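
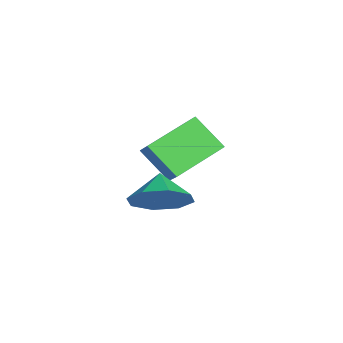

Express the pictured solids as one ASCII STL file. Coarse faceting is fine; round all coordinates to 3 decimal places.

solid 
facet normal -0.432 -0.588 0.684
outer loop
vertex -0.386 0.793 2.341
vertex -1.332 2.281 3.022
vertex -1.189 0.593 1.663
endloop
endfacet
facet normal 0.500 -0.787 -0.361
outer loop
vertex -0.568 1.439 0.678
vertex -0.386 0.793 2.341
vertex -1.189 0.593 1.663
endloop
endfacet
facet normal -0.431 -0.588 0.685
outer loop
vertex -1.189 0.593 1.663
vertex -1.332 2.281 3.022
vertex -2.135 2.08 2.344
endloop
endfacet
facet normal -0.750 -0.187 -0.634
outer loop
vertex -2.135 2.08 2.344
vertex -0.568 1.439 0.678
vertex -1.189 0.593 1.663
endloop
endfacet
facet normal 0.751 0.187 0.634
outer loop
vertex -0.386 0.793 2.341
vertex -0.711 3.127 2.037
vertex -1.332 2.281 3.022
endloop
endfacet
facet normal 0.501 -0.787 -0.360
outer loop
vertex 0.235 1.64 1.356
vertex -0.386 0.793 2.341
vertex -0.568 1.439 0.678
endloop
endfacet
facet normal 0.750 0.187 0.634
outer loop
vertex 0.235 1.64 1.356
vertex -0.711 3.127 2.037
vertex -0.386 0.793 2.341
endloop
endfacet
facet normal -0.501 0.787 0.360
outer loop
vertex -1.332 2.281 3.022
vertex -0.711 3.127 2.037
vertex -2.135 2.08 2.344
endloop
endfacet
facet normal -0.750 -0.187 -0.634
outer loop
vertex -1.514 2.927 1.359
vertex -0.568 1.439 0.678
vertex -2.135 2.08 2.344
endloop
endfacet
facet normal -0.501 0.787 0.361
outer loop
vertex -2.135 2.08 2.344
vertex -0.711 3.127 2.037
vertex -1.514 2.927 1.359
endloop
endfacet
facet normal 0.431 0.588 -0.685
outer loop
vertex -1.514 2.927 1.359
vertex 0.235 1.64 1.356
vertex -0.568 1.439 0.678
endloop
endfacet
facet normal 0.431 0.588 -0.684
outer loop
vertex -0.711 3.127 2.037
vertex 0.235 1.64 1.356
vertex -1.514 2.927 1.359
endloop
endfacet
facet normal 0.803 -0.015 -0.595
outer loop
vertex 2.722 0.53 2.321
vertex 2.228 1.072 1.641
vertex 2.812 1.283 2.424
endloop
endfacet
facet normal -0.098 -0.123 0.988
outer loop
vertex 2.722 0.53 2.321
vertex 2.812 1.283 2.424
vertex 1.392 1.088 2.259
endloop
endfacet
facet normal 0.803 -0.014 -0.595
outer loop
vertex 2.812 1.283 2.424
vertex 2.228 1.072 1.641
vertex 2.56 1.913 2.069
endloop
endfacet
facet normal -0.163 0.434 0.886
outer loop
vertex 2.812 1.283 2.424
vertex 2.56 1.913 2.069
vertex 1.392 1.088 2.259
endloop
endfacet
facet normal 0.804 -0.015 -0.595
outer loop
vertex 2.56 1.913 2.069
vertex 2.228 1.072 1.641
vertex 2.114 2.05 1.463
endloop
endfacet
facet normal -0.446 0.745 0.496
outer loop
vertex 2.56 1.913 2.069
vertex 2.114 2.05 1.463
vertex 1.392 1.088 2.259
endloop
endfacet
facet normal 0.804 -0.015 -0.595
outer loop
vertex 2.114 2.05 1.463
vertex 2.228 1.072 1.641
vertex 1.734 1.614 0.96
endloop
endfacet
facet normal -0.780 0.624 0.048
outer loop
vertex 2.114 2.05 1.463
vertex 1.734 1.614 0.96
vertex 1.392 1.088 2.259
endloop
endfacet
facet normal 0.804 -0.015 -0.595
outer loop
vertex 1.734 1.614 0.96
vertex 2.228 1.072 1.641
vertex 1.644 0.861 0.857
endloop
endfacet
facet normal -0.970 0.143 -0.197
outer loop
vertex 1.734 1.614 0.96
vertex 1.644 0.861 0.857
vertex 1.392 1.088 2.259
endloop
endfacet
facet normal 0.804 -0.014 -0.595
outer loop
vertex 1.644 0.861 0.857
vertex 2.228 1.072 1.641
vertex 1.896 0.232 1.212
endloop
endfacet
facet normal -0.904 -0.416 -0.095
outer loop
vertex 1.644 0.861 0.857
vertex 1.896 0.232 1.212
vertex 1.392 1.088 2.259
endloop
endfacet
facet normal 0.804 -0.014 -0.594
outer loop
vertex 1.896 0.232 1.212
vertex 2.228 1.072 1.641
vertex 2.342 0.095 1.819
endloop
endfacet
facet normal -0.622 -0.726 0.294
outer loop
vertex 1.896 0.232 1.212
vertex 2.342 0.095 1.819
vertex 1.392 1.088 2.259
endloop
endfacet
facet normal 0.803 -0.015 -0.595
outer loop
vertex 2.342 0.095 1.819
vertex 2.228 1.072 1.641
vertex 2.722 0.53 2.321
endloop
endfacet
facet normal -0.288 -0.605 0.742
outer loop
vertex 2.342 0.095 1.819
vertex 2.722 0.53 2.321
vertex 1.392 1.088 2.259
endloop
endfacet

endsolid


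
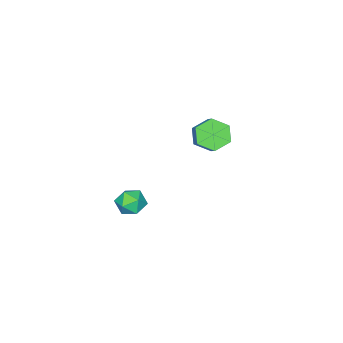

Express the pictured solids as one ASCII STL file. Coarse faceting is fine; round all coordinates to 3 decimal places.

solid 
facet normal -0.527 -0.584 -0.617
outer loop
vertex -1.14 3.788 2.296
vertex -1.53 3.383 3.012
vertex -1.914 4.121 2.642
endloop
endfacet
facet normal 0.004 0.725 -0.689
outer loop
vertex -1.14 3.788 2.296
vertex -1.914 4.121 2.642
vertex -0.461 4.542 3.093
endloop
endfacet
facet normal 0.004 0.725 -0.689
outer loop
vertex -0.461 4.542 3.093
vertex -1.914 4.121 2.642
vertex -1.234 4.874 3.438
endloop
endfacet
facet normal 0.527 0.584 0.617
outer loop
vertex -0.461 4.542 3.093
vertex -1.234 4.874 3.438
vertex -0.85 4.137 3.808
endloop
endfacet
facet normal -0.527 -0.584 -0.617
outer loop
vertex -1.914 4.121 2.642
vertex -1.53 3.383 3.012
vertex -2.303 3.716 3.357
endloop
endfacet
facet normal -0.734 0.679 -0.015
outer loop
vertex -1.914 4.121 2.642
vertex -2.303 3.716 3.357
vertex -1.234 4.874 3.438
endloop
endfacet
facet normal -0.734 0.679 -0.016
outer loop
vertex -1.234 4.874 3.438
vertex -2.303 3.716 3.357
vertex -1.624 4.469 4.154
endloop
endfacet
facet normal 0.527 0.584 0.617
outer loop
vertex -1.234 4.874 3.438
vertex -1.624 4.469 4.154
vertex -0.85 4.137 3.808
endloop
endfacet
facet normal -0.527 -0.584 -0.617
outer loop
vertex -2.303 3.716 3.357
vertex -1.53 3.383 3.012
vertex -1.919 2.978 3.727
endloop
endfacet
facet normal -0.738 -0.047 0.673
outer loop
vertex -2.303 3.716 3.357
vertex -1.919 2.978 3.727
vertex -1.624 4.469 4.154
endloop
endfacet
facet normal -0.738 -0.047 0.673
outer loop
vertex -1.624 4.469 4.154
vertex -1.919 2.978 3.727
vertex -1.24 3.732 4.524
endloop
endfacet
facet normal 0.527 0.584 0.617
outer loop
vertex -1.624 4.469 4.154
vertex -1.24 3.732 4.524
vertex -0.85 4.137 3.808
endloop
endfacet
facet normal -0.527 -0.584 -0.617
outer loop
vertex -1.919 2.978 3.727
vertex -1.53 3.383 3.012
vertex -1.146 2.646 3.382
endloop
endfacet
facet normal -0.004 -0.725 0.689
outer loop
vertex -1.919 2.978 3.727
vertex -1.146 2.646 3.382
vertex -1.24 3.732 4.524
endloop
endfacet
facet normal -0.004 -0.725 0.689
outer loop
vertex -1.24 3.732 4.524
vertex -1.146 2.646 3.382
vertex -0.466 3.399 4.178
endloop
endfacet
facet normal 0.527 0.584 0.617
outer loop
vertex -1.24 3.732 4.524
vertex -0.466 3.399 4.178
vertex -0.85 4.137 3.808
endloop
endfacet
facet normal -0.527 -0.584 -0.617
outer loop
vertex -1.146 2.646 3.382
vertex -1.53 3.383 3.012
vertex -0.756 3.051 2.666
endloop
endfacet
facet normal 0.734 -0.679 0.016
outer loop
vertex -1.146 2.646 3.382
vertex -0.756 3.051 2.666
vertex -0.466 3.399 4.178
endloop
endfacet
facet normal 0.734 -0.678 0.015
outer loop
vertex -0.466 3.399 4.178
vertex -0.756 3.051 2.666
vertex -0.077 3.804 3.463
endloop
endfacet
facet normal 0.527 0.584 0.617
outer loop
vertex -0.466 3.399 4.178
vertex -0.077 3.804 3.463
vertex -0.85 4.137 3.808
endloop
endfacet
facet normal -0.527 -0.584 -0.617
outer loop
vertex -0.756 3.051 2.666
vertex -1.53 3.383 3.012
vertex -1.14 3.788 2.296
endloop
endfacet
facet normal 0.738 0.047 -0.673
outer loop
vertex -0.756 3.051 2.666
vertex -1.14 3.788 2.296
vertex -0.077 3.804 3.463
endloop
endfacet
facet normal 0.738 0.047 -0.673
outer loop
vertex -0.077 3.804 3.463
vertex -1.14 3.788 2.296
vertex -0.461 4.542 3.093
endloop
endfacet
facet normal 0.527 0.584 0.617
outer loop
vertex -0.077 3.804 3.463
vertex -0.461 4.542 3.093
vertex -0.85 4.137 3.808
endloop
endfacet
facet normal -0.931 0.334 0.145
outer loop
vertex -0.329 0.59 -2.721
vertex -0.638 -0.197 -2.892
vertex -0.434 0.02 -2.083
endloop
endfacet
facet normal -0.464 0.697 0.546
outer loop
vertex -0.329 0.59 -2.721
vertex -0.434 0.02 -2.083
vertex 0.274 0.512 -2.109
endloop
endfacet
facet normal 0.016 0.994 0.110
outer loop
vertex -0.329 0.59 -2.721
vertex 0.274 0.512 -2.109
vertex 0.506 0.6 -2.935
endloop
endfacet
facet normal -0.153 0.814 -0.560
outer loop
vertex -0.329 0.59 -2.721
vertex 0.506 0.6 -2.935
vertex -0.057 0.162 -3.418
endloop
endfacet
facet normal -0.738 0.407 -0.538
outer loop
vertex -0.329 0.59 -2.721
vertex -0.057 0.162 -3.418
vertex -0.638 -0.197 -2.892
endloop
endfacet
facet normal -0.124 0.230 0.965
outer loop
vertex 0.274 0.512 -2.109
vertex -0.434 0.02 -2.083
vertex 0.337 -0.322 -1.902
endloop
endfacet
facet normal -0.879 -0.357 0.317
outer loop
vertex -0.434 0.02 -2.083
vertex -0.638 -0.197 -2.892
vertex -0.226 -0.76 -2.385
endloop
endfacet
facet normal -0.567 -0.239 -0.789
outer loop
vertex -0.638 -0.197 -2.892
vertex -0.057 0.162 -3.418
vertex 0.006 -0.672 -3.211
endloop
endfacet
facet normal 0.380 0.420 -0.824
outer loop
vertex -0.057 0.162 -3.418
vertex 0.506 0.6 -2.935
vertex 0.714 -0.18 -3.237
endloop
endfacet
facet normal 0.653 0.711 0.259
outer loop
vertex 0.506 0.6 -2.935
vertex 0.274 0.512 -2.109
vertex 0.918 0.037 -2.428
endloop
endfacet
facet normal 0.153 -0.814 0.560
outer loop
vertex 0.609 -0.75 -2.599
vertex 0.337 -0.322 -1.902
vertex -0.226 -0.76 -2.385
endloop
endfacet
facet normal -0.016 -0.994 -0.110
outer loop
vertex 0.609 -0.75 -2.599
vertex -0.226 -0.76 -2.385
vertex 0.006 -0.672 -3.211
endloop
endfacet
facet normal 0.464 -0.697 -0.546
outer loop
vertex 0.609 -0.75 -2.599
vertex 0.006 -0.672 -3.211
vertex 0.714 -0.18 -3.237
endloop
endfacet
facet normal 0.931 -0.334 -0.145
outer loop
vertex 0.609 -0.75 -2.599
vertex 0.714 -0.18 -3.237
vertex 0.918 0.037 -2.428
endloop
endfacet
facet normal 0.738 -0.407 0.538
outer loop
vertex 0.609 -0.75 -2.599
vertex 0.918 0.037 -2.428
vertex 0.337 -0.322 -1.902
endloop
endfacet
facet normal -0.380 -0.420 0.824
outer loop
vertex -0.226 -0.76 -2.385
vertex 0.337 -0.322 -1.902
vertex -0.434 0.02 -2.083
endloop
endfacet
facet normal -0.653 -0.711 -0.259
outer loop
vertex 0.006 -0.672 -3.211
vertex -0.226 -0.76 -2.385
vertex -0.638 -0.197 -2.892
endloop
endfacet
facet normal 0.124 -0.230 -0.965
outer loop
vertex 0.714 -0.18 -3.237
vertex 0.006 -0.672 -3.211
vertex -0.057 0.162 -3.418
endloop
endfacet
facet normal 0.879 0.357 -0.317
outer loop
vertex 0.918 0.037 -2.428
vertex 0.714 -0.18 -3.237
vertex 0.506 0.6 -2.935
endloop
endfacet
facet normal 0.567 0.239 0.789
outer loop
vertex 0.337 -0.322 -1.902
vertex 0.918 0.037 -2.428
vertex 0.274 0.512 -2.109
endloop
endfacet

endsolid


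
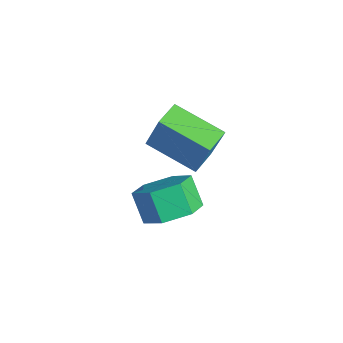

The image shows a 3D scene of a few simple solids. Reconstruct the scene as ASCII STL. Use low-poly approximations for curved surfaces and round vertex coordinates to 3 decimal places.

solid 
facet normal 0.598 0.039 -0.800
outer loop
vertex 0.894 -2.134 -0.165
vertex 0.273 -1.375 -0.592
vertex 1.095 -1.102 0.036
endloop
endfacet
facet normal 0.779 -0.263 0.569
outer loop
vertex 0.894 -2.134 -0.165
vertex 1.095 -1.102 0.036
vertex 0.128 -2.184 0.86
endloop
endfacet
facet normal 0.779 -0.262 0.570
outer loop
vertex 0.128 -2.184 0.86
vertex 1.095 -1.102 0.036
vertex 0.329 -1.153 1.06
endloop
endfacet
facet normal -0.599 -0.039 0.800
outer loop
vertex 0.128 -2.184 0.86
vertex 0.329 -1.153 1.06
vertex -0.493 -1.425 0.432
endloop
endfacet
facet normal 0.598 0.039 -0.800
outer loop
vertex 1.095 -1.102 0.036
vertex 0.273 -1.375 -0.592
vertex 0.474 -0.343 -0.391
endloop
endfacet
facet normal 0.552 0.703 0.448
outer loop
vertex 1.095 -1.102 0.036
vertex 0.474 -0.343 -0.391
vertex 0.329 -1.153 1.06
endloop
endfacet
facet normal 0.552 0.703 0.448
outer loop
vertex 0.329 -1.153 1.06
vertex 0.474 -0.343 -0.391
vertex -0.292 -0.394 0.633
endloop
endfacet
facet normal -0.598 -0.039 0.800
outer loop
vertex 0.329 -1.153 1.06
vertex -0.292 -0.394 0.633
vertex -0.493 -1.425 0.432
endloop
endfacet
facet normal 0.599 0.039 -0.800
outer loop
vertex 0.474 -0.343 -0.391
vertex 0.273 -1.375 -0.592
vertex -0.348 -0.616 -1.02
endloop
endfacet
facet normal -0.227 0.966 -0.122
outer loop
vertex 0.474 -0.343 -0.391
vertex -0.348 -0.616 -1.02
vertex -0.292 -0.394 0.633
endloop
endfacet
facet normal -0.226 0.966 -0.122
outer loop
vertex -0.292 -0.394 0.633
vertex -0.348 -0.616 -1.02
vertex -1.114 -0.666 0.005
endloop
endfacet
facet normal -0.598 -0.039 0.800
outer loop
vertex -0.292 -0.394 0.633
vertex -1.114 -0.666 0.005
vertex -0.493 -1.425 0.432
endloop
endfacet
facet normal 0.599 0.039 -0.800
outer loop
vertex -0.348 -0.616 -1.02
vertex 0.273 -1.375 -0.592
vertex -0.549 -1.647 -1.22
endloop
endfacet
facet normal -0.779 0.262 -0.569
outer loop
vertex -0.348 -0.616 -1.02
vertex -0.549 -1.647 -1.22
vertex -1.114 -0.666 0.005
endloop
endfacet
facet normal -0.779 0.263 -0.570
outer loop
vertex -1.114 -0.666 0.005
vertex -0.549 -1.647 -1.22
vertex -1.315 -1.698 -0.196
endloop
endfacet
facet normal -0.598 -0.039 0.800
outer loop
vertex -1.114 -0.666 0.005
vertex -1.315 -1.698 -0.196
vertex -0.493 -1.425 0.432
endloop
endfacet
facet normal 0.598 0.039 -0.800
outer loop
vertex -0.549 -1.647 -1.22
vertex 0.273 -1.375 -0.592
vertex 0.072 -2.406 -0.793
endloop
endfacet
facet normal -0.552 -0.703 -0.448
outer loop
vertex -0.549 -1.647 -1.22
vertex 0.072 -2.406 -0.793
vertex -1.315 -1.698 -0.196
endloop
endfacet
facet normal -0.552 -0.703 -0.448
outer loop
vertex -1.315 -1.698 -0.196
vertex 0.072 -2.406 -0.793
vertex -0.694 -2.457 0.231
endloop
endfacet
facet normal -0.598 -0.039 0.800
outer loop
vertex -1.315 -1.698 -0.196
vertex -0.694 -2.457 0.231
vertex -0.493 -1.425 0.432
endloop
endfacet
facet normal 0.598 0.039 -0.800
outer loop
vertex 0.072 -2.406 -0.793
vertex 0.273 -1.375 -0.592
vertex 0.894 -2.134 -0.165
endloop
endfacet
facet normal 0.227 -0.966 0.122
outer loop
vertex 0.072 -2.406 -0.793
vertex 0.894 -2.134 -0.165
vertex -0.694 -2.457 0.231
endloop
endfacet
facet normal 0.227 -0.966 0.123
outer loop
vertex -0.694 -2.457 0.231
vertex 0.894 -2.134 -0.165
vertex 0.128 -2.184 0.86
endloop
endfacet
facet normal -0.599 -0.039 0.800
outer loop
vertex -0.694 -2.457 0.231
vertex 0.128 -2.184 0.86
vertex -0.493 -1.425 0.432
endloop
endfacet
facet normal -0.768 -0.531 0.357
outer loop
vertex -3.483 0.034 0.802
vertex -4.085 0.983 0.918
vertex -4.135 -0.171 -0.907
endloop
endfacet
facet normal 0.533 -0.840 -0.103
outer loop
vertex -2.475 0.977 -1.678
vertex -3.483 0.034 0.802
vertex -4.135 -0.171 -0.907
endloop
endfacet
facet normal -0.768 -0.531 0.357
outer loop
vertex -4.135 -0.171 -0.907
vertex -4.085 0.983 0.918
vertex -4.737 0.778 -0.791
endloop
endfacet
facet normal -0.354 -0.111 -0.928
outer loop
vertex -4.737 0.778 -0.791
vertex -2.475 0.977 -1.678
vertex -4.135 -0.171 -0.907
endloop
endfacet
facet normal 0.354 0.111 0.928
outer loop
vertex -3.483 0.034 0.802
vertex -2.425 2.131 0.147
vertex -4.085 0.983 0.918
endloop
endfacet
facet normal 0.533 -0.840 -0.103
outer loop
vertex -1.823 1.182 0.031
vertex -3.483 0.034 0.802
vertex -2.475 0.977 -1.678
endloop
endfacet
facet normal 0.354 0.111 0.928
outer loop
vertex -1.823 1.182 0.031
vertex -2.425 2.131 0.147
vertex -3.483 0.034 0.802
endloop
endfacet
facet normal -0.533 0.840 0.103
outer loop
vertex -4.085 0.983 0.918
vertex -2.425 2.131 0.147
vertex -4.737 0.778 -0.791
endloop
endfacet
facet normal -0.354 -0.111 -0.928
outer loop
vertex -3.077 1.926 -1.562
vertex -2.475 0.977 -1.678
vertex -4.737 0.778 -0.791
endloop
endfacet
facet normal -0.533 0.840 0.103
outer loop
vertex -4.737 0.778 -0.791
vertex -2.425 2.131 0.147
vertex -3.077 1.926 -1.562
endloop
endfacet
facet normal 0.768 0.531 -0.357
outer loop
vertex -3.077 1.926 -1.562
vertex -1.823 1.182 0.031
vertex -2.475 0.977 -1.678
endloop
endfacet
facet normal 0.768 0.531 -0.357
outer loop
vertex -2.425 2.131 0.147
vertex -1.823 1.182 0.031
vertex -3.077 1.926 -1.562
endloop
endfacet

endsolid


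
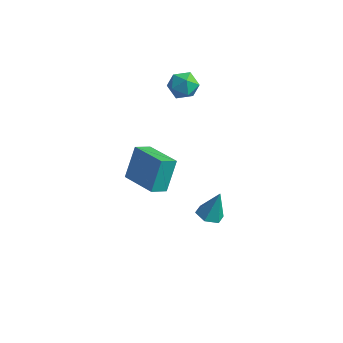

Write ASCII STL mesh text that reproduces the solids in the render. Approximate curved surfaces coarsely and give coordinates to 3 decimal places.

solid 
facet normal -0.935 0.290 -0.205
outer loop
vertex -1.419 -1.538 2.295
vertex -1.082 -0.782 1.828
vertex -1.384 -2.464 0.822
endloop
endfacet
facet normal -0.354 -0.796 0.492
outer loop
vertex 0.402 -3.018 1.212
vertex -1.419 -1.538 2.295
vertex -1.384 -2.464 0.822
endloop
endfacet
facet normal -0.935 0.290 -0.205
outer loop
vertex -1.384 -2.464 0.822
vertex -1.082 -0.782 1.828
vertex -1.047 -1.708 0.355
endloop
endfacet
facet normal 0.020 -0.532 -0.847
outer loop
vertex -1.047 -1.708 0.355
vertex 0.402 -3.018 1.212
vertex -1.384 -2.464 0.822
endloop
endfacet
facet normal -0.020 0.532 0.847
outer loop
vertex -1.419 -1.538 2.295
vertex 0.704 -1.336 2.218
vertex -1.082 -0.782 1.828
endloop
endfacet
facet normal -0.354 -0.796 0.492
outer loop
vertex 0.367 -2.092 2.685
vertex -1.419 -1.538 2.295
vertex 0.402 -3.018 1.212
endloop
endfacet
facet normal -0.020 0.532 0.847
outer loop
vertex 0.367 -2.092 2.685
vertex 0.704 -1.336 2.218
vertex -1.419 -1.538 2.295
endloop
endfacet
facet normal 0.354 0.796 -0.492
outer loop
vertex -1.082 -0.782 1.828
vertex 0.704 -1.336 2.218
vertex -1.047 -1.708 0.355
endloop
endfacet
facet normal 0.020 -0.532 -0.847
outer loop
vertex 0.739 -2.262 0.745
vertex 0.402 -3.018 1.212
vertex -1.047 -1.708 0.355
endloop
endfacet
facet normal 0.354 0.796 -0.492
outer loop
vertex -1.047 -1.708 0.355
vertex 0.704 -1.336 2.218
vertex 0.739 -2.262 0.745
endloop
endfacet
facet normal 0.935 -0.290 0.205
outer loop
vertex 0.739 -2.262 0.745
vertex 0.367 -2.092 2.685
vertex 0.402 -3.018 1.212
endloop
endfacet
facet normal 0.935 -0.290 0.205
outer loop
vertex 0.704 -1.336 2.218
vertex 0.367 -2.092 2.685
vertex 0.739 -2.262 0.745
endloop
endfacet
facet normal -0.193 -0.301 -0.934
outer loop
vertex 1.587 1.031 -4.499
vertex 0.908 1.293 -4.443
vertex 1.445 1.72 -4.692
endloop
endfacet
facet normal 0.964 0.234 0.125
outer loop
vertex 1.587 1.031 -4.499
vertex 1.445 1.72 -4.692
vertex 1.212 1.767 -2.977
endloop
endfacet
facet normal -0.194 -0.301 -0.934
outer loop
vertex 1.445 1.72 -4.692
vertex 0.908 1.293 -4.443
vertex 0.766 1.983 -4.636
endloop
endfacet
facet normal 0.363 0.932 0.024
outer loop
vertex 1.445 1.72 -4.692
vertex 0.766 1.983 -4.636
vertex 1.212 1.767 -2.977
endloop
endfacet
facet normal -0.194 -0.301 -0.934
outer loop
vertex 0.766 1.983 -4.636
vertex 0.908 1.293 -4.443
vertex 0.229 1.556 -4.387
endloop
endfacet
facet normal -0.530 0.811 0.248
outer loop
vertex 0.766 1.983 -4.636
vertex 0.229 1.556 -4.387
vertex 1.212 1.767 -2.977
endloop
endfacet
facet normal -0.194 -0.302 -0.933
outer loop
vertex 0.229 1.556 -4.387
vertex 0.908 1.293 -4.443
vertex 0.371 0.866 -4.193
endloop
endfacet
facet normal -0.820 -0.008 0.573
outer loop
vertex 0.229 1.556 -4.387
vertex 0.371 0.866 -4.193
vertex 1.212 1.767 -2.977
endloop
endfacet
facet normal -0.194 -0.303 -0.933
outer loop
vertex 0.371 0.866 -4.193
vertex 0.908 1.293 -4.443
vertex 1.05 0.604 -4.249
endloop
endfacet
facet normal -0.217 -0.707 0.674
outer loop
vertex 0.371 0.866 -4.193
vertex 1.05 0.604 -4.249
vertex 1.212 1.767 -2.977
endloop
endfacet
facet normal -0.194 -0.303 -0.933
outer loop
vertex 1.05 0.604 -4.249
vertex 0.908 1.293 -4.443
vertex 1.587 1.031 -4.499
endloop
endfacet
facet normal 0.675 -0.585 0.449
outer loop
vertex 1.05 0.604 -4.249
vertex 1.587 1.031 -4.499
vertex 1.212 1.767 -2.977
endloop
endfacet
facet normal -0.206 0.963 0.172
outer loop
vertex -1.782 4.24 2.243
vertex -2.558 4.025 2.52
vertex -1.907 4.066 3.068
endloop
endfacet
facet normal 0.492 0.834 0.250
outer loop
vertex -1.782 4.24 2.243
vertex -1.907 4.066 3.068
vertex -1.212 3.775 2.672
endloop
endfacet
facet normal 0.738 0.568 -0.364
outer loop
vertex -1.782 4.24 2.243
vertex -1.212 3.775 2.672
vertex -1.432 3.553 1.88
endloop
endfacet
facet normal 0.192 0.533 -0.824
outer loop
vertex -1.782 4.24 2.243
vertex -1.432 3.553 1.88
vertex -2.265 3.707 1.786
endloop
endfacet
facet normal -0.391 0.777 -0.493
outer loop
vertex -1.782 4.24 2.243
vertex -2.265 3.707 1.786
vertex -2.558 4.025 2.52
endloop
endfacet
facet normal 0.568 0.333 0.752
outer loop
vertex -1.212 3.775 2.672
vertex -1.907 4.066 3.068
vertex -1.635 3.273 3.214
endloop
endfacet
facet normal -0.561 0.543 0.625
outer loop
vertex -1.907 4.066 3.068
vertex -2.558 4.025 2.52
vertex -2.468 3.427 3.12
endloop
endfacet
facet normal -0.861 0.241 -0.448
outer loop
vertex -2.558 4.025 2.52
vertex -2.265 3.707 1.786
vertex -2.688 3.205 2.328
endloop
endfacet
facet normal 0.083 -0.153 -0.985
outer loop
vertex -2.265 3.707 1.786
vertex -1.432 3.553 1.88
vertex -1.993 2.914 1.932
endloop
endfacet
facet normal 0.966 -0.097 -0.241
outer loop
vertex -1.432 3.553 1.88
vertex -1.212 3.775 2.672
vertex -1.342 2.955 2.48
endloop
endfacet
facet normal -0.192 -0.533 0.824
outer loop
vertex -2.118 2.74 2.757
vertex -1.635 3.273 3.214
vertex -2.468 3.427 3.12
endloop
endfacet
facet normal -0.738 -0.568 0.364
outer loop
vertex -2.118 2.74 2.757
vertex -2.468 3.427 3.12
vertex -2.688 3.205 2.328
endloop
endfacet
facet normal -0.492 -0.834 -0.250
outer loop
vertex -2.118 2.74 2.757
vertex -2.688 3.205 2.328
vertex -1.993 2.914 1.932
endloop
endfacet
facet normal 0.206 -0.963 -0.172
outer loop
vertex -2.118 2.74 2.757
vertex -1.993 2.914 1.932
vertex -1.342 2.955 2.48
endloop
endfacet
facet normal 0.391 -0.777 0.493
outer loop
vertex -2.118 2.74 2.757
vertex -1.342 2.955 2.48
vertex -1.635 3.273 3.214
endloop
endfacet
facet normal -0.083 0.153 0.985
outer loop
vertex -2.468 3.427 3.12
vertex -1.635 3.273 3.214
vertex -1.907 4.066 3.068
endloop
endfacet
facet normal -0.966 0.097 0.241
outer loop
vertex -2.688 3.205 2.328
vertex -2.468 3.427 3.12
vertex -2.558 4.025 2.52
endloop
endfacet
facet normal -0.568 -0.333 -0.752
outer loop
vertex -1.993 2.914 1.932
vertex -2.688 3.205 2.328
vertex -2.265 3.707 1.786
endloop
endfacet
facet normal 0.561 -0.543 -0.625
outer loop
vertex -1.342 2.955 2.48
vertex -1.993 2.914 1.932
vertex -1.432 3.553 1.88
endloop
endfacet
facet normal 0.861 -0.241 0.448
outer loop
vertex -1.635 3.273 3.214
vertex -1.342 2.955 2.48
vertex -1.212 3.775 2.672
endloop
endfacet

endsolid


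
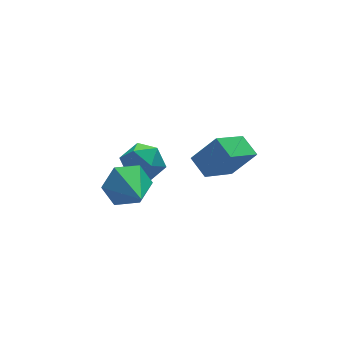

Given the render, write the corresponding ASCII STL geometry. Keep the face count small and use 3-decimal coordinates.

solid 
facet normal -0.782 -0.298 0.547
outer loop
vertex 1.811 1.002 -0.216
vertex 1.707 1.913 0.131
vertex 0.945 1.311 -1.286
endloop
endfacet
facet normal 0.106 -0.929 -0.354
outer loop
vertex 2.353 1.847 -2.271
vertex 1.811 1.002 -0.216
vertex 0.945 1.311 -1.286
endloop
endfacet
facet normal -0.782 -0.298 0.547
outer loop
vertex 0.945 1.311 -1.286
vertex 1.707 1.913 0.131
vertex 0.841 2.221 -0.939
endloop
endfacet
facet normal -0.614 0.219 -0.758
outer loop
vertex 0.841 2.221 -0.939
vertex 2.353 1.847 -2.271
vertex 0.945 1.311 -1.286
endloop
endfacet
facet normal 0.614 -0.219 0.758
outer loop
vertex 1.811 1.002 -0.216
vertex 3.115 2.449 -0.854
vertex 1.707 1.913 0.131
endloop
endfacet
facet normal 0.107 -0.929 -0.354
outer loop
vertex 3.219 1.539 -1.201
vertex 1.811 1.002 -0.216
vertex 2.353 1.847 -2.271
endloop
endfacet
facet normal 0.614 -0.219 0.758
outer loop
vertex 3.219 1.539 -1.201
vertex 3.115 2.449 -0.854
vertex 1.811 1.002 -0.216
endloop
endfacet
facet normal -0.106 0.929 0.354
outer loop
vertex 1.707 1.913 0.131
vertex 3.115 2.449 -0.854
vertex 0.841 2.221 -0.939
endloop
endfacet
facet normal -0.614 0.219 -0.758
outer loop
vertex 2.249 2.758 -1.924
vertex 2.353 1.847 -2.271
vertex 0.841 2.221 -0.939
endloop
endfacet
facet normal -0.106 0.929 0.354
outer loop
vertex 0.841 2.221 -0.939
vertex 3.115 2.449 -0.854
vertex 2.249 2.758 -1.924
endloop
endfacet
facet normal 0.782 0.298 -0.547
outer loop
vertex 2.249 2.758 -1.924
vertex 3.219 1.539 -1.201
vertex 2.353 1.847 -2.271
endloop
endfacet
facet normal 0.782 0.298 -0.547
outer loop
vertex 3.115 2.449 -0.854
vertex 3.219 1.539 -1.201
vertex 2.249 2.758 -1.924
endloop
endfacet
facet normal 0.174 0.354 0.919
outer loop
vertex -0.44 3.994 -1.034
vertex -0.938 3.303 -0.674
vertex -0.028 3.197 -0.805
endloop
endfacet
facet normal 0.716 0.508 0.480
outer loop
vertex -0.44 3.994 -1.034
vertex -0.028 3.197 -0.805
vertex 0.198 3.624 -1.594
endloop
endfacet
facet normal 0.457 0.887 -0.066
outer loop
vertex -0.44 3.994 -1.034
vertex 0.198 3.624 -1.594
vertex -0.572 3.994 -1.95
endloop
endfacet
facet normal -0.246 0.969 0.035
outer loop
vertex -0.44 3.994 -1.034
vertex -0.572 3.994 -1.95
vertex -1.274 3.795 -1.382
endloop
endfacet
facet normal -0.421 0.639 0.644
outer loop
vertex -0.44 3.994 -1.034
vertex -1.274 3.795 -1.382
vertex -0.938 3.303 -0.674
endloop
endfacet
facet normal 0.970 -0.106 0.220
outer loop
vertex 0.198 3.624 -1.594
vertex -0.028 3.197 -0.805
vertex 0.094 2.705 -1.578
endloop
endfacet
facet normal 0.093 -0.354 0.931
outer loop
vertex -0.028 3.197 -0.805
vertex -0.938 3.303 -0.674
vertex -0.608 2.506 -1.01
endloop
endfacet
facet normal -0.868 0.107 0.486
outer loop
vertex -0.938 3.303 -0.674
vertex -1.274 3.795 -1.382
vertex -1.378 2.876 -1.366
endloop
endfacet
facet normal -0.585 0.639 -0.499
outer loop
vertex -1.274 3.795 -1.382
vertex -0.572 3.994 -1.95
vertex -1.152 3.303 -2.155
endloop
endfacet
facet normal 0.550 0.507 -0.663
outer loop
vertex -0.572 3.994 -1.95
vertex 0.198 3.624 -1.594
vertex -0.242 3.197 -2.286
endloop
endfacet
facet normal 0.246 -0.969 -0.035
outer loop
vertex -0.74 2.506 -1.926
vertex 0.094 2.705 -1.578
vertex -0.608 2.506 -1.01
endloop
endfacet
facet normal -0.457 -0.887 0.066
outer loop
vertex -0.74 2.506 -1.926
vertex -0.608 2.506 -1.01
vertex -1.378 2.876 -1.366
endloop
endfacet
facet normal -0.716 -0.508 -0.480
outer loop
vertex -0.74 2.506 -1.926
vertex -1.378 2.876 -1.366
vertex -1.152 3.303 -2.155
endloop
endfacet
facet normal -0.174 -0.354 -0.919
outer loop
vertex -0.74 2.506 -1.926
vertex -1.152 3.303 -2.155
vertex -0.242 3.197 -2.286
endloop
endfacet
facet normal 0.421 -0.639 -0.644
outer loop
vertex -0.74 2.506 -1.926
vertex -0.242 3.197 -2.286
vertex 0.094 2.705 -1.578
endloop
endfacet
facet normal 0.585 -0.639 0.499
outer loop
vertex -0.608 2.506 -1.01
vertex 0.094 2.705 -1.578
vertex -0.028 3.197 -0.805
endloop
endfacet
facet normal -0.550 -0.507 0.663
outer loop
vertex -1.378 2.876 -1.366
vertex -0.608 2.506 -1.01
vertex -0.938 3.303 -0.674
endloop
endfacet
facet normal -0.970 0.106 -0.220
outer loop
vertex -1.152 3.303 -2.155
vertex -1.378 2.876 -1.366
vertex -1.274 3.795 -1.382
endloop
endfacet
facet normal -0.093 0.354 -0.931
outer loop
vertex -0.242 3.197 -2.286
vertex -1.152 3.303 -2.155
vertex -0.572 3.994 -1.95
endloop
endfacet
facet normal 0.868 -0.107 -0.486
outer loop
vertex 0.094 2.705 -1.578
vertex -0.242 3.197 -2.286
vertex 0.198 3.624 -1.594
endloop
endfacet
facet normal 0.115 0.899 -0.423
outer loop
vertex -1.613 1.401 -1.692
vertex -1.91 1.816 -0.891
vertex -0.986 1.638 -1.019
endloop
endfacet
facet normal 0.623 -0.709 -0.331
outer loop
vertex -1.613 1.401 -1.692
vertex -0.986 1.638 -1.019
vertex -2.11 0.244 -0.149
endloop
endfacet
facet normal 0.114 0.898 -0.424
outer loop
vertex -0.986 1.638 -1.019
vertex -1.91 1.816 -0.891
vertex -1.283 2.054 -0.218
endloop
endfacet
facet normal 0.805 -0.349 0.480
outer loop
vertex -0.986 1.638 -1.019
vertex -1.283 2.054 -0.218
vertex -2.11 0.244 -0.149
endloop
endfacet
facet normal 0.114 0.898 -0.424
outer loop
vertex -1.283 2.054 -0.218
vertex -1.91 1.816 -0.891
vertex -2.207 2.232 -0.09
endloop
endfacet
facet normal 0.133 -0.023 0.991
outer loop
vertex -1.283 2.054 -0.218
vertex -2.207 2.232 -0.09
vertex -2.11 0.244 -0.149
endloop
endfacet
facet normal 0.114 0.898 -0.424
outer loop
vertex -2.207 2.232 -0.09
vertex -1.91 1.816 -0.891
vertex -2.834 1.994 -0.763
endloop
endfacet
facet normal -0.721 -0.056 0.691
outer loop
vertex -2.207 2.232 -0.09
vertex -2.834 1.994 -0.763
vertex -2.11 0.244 -0.149
endloop
endfacet
facet normal 0.114 0.898 -0.424
outer loop
vertex -2.834 1.994 -0.763
vertex -1.91 1.816 -0.891
vertex -2.537 1.578 -1.564
endloop
endfacet
facet normal -0.902 -0.415 -0.119
outer loop
vertex -2.834 1.994 -0.763
vertex -2.537 1.578 -1.564
vertex -2.11 0.244 -0.149
endloop
endfacet
facet normal 0.113 0.899 -0.424
outer loop
vertex -2.537 1.578 -1.564
vertex -1.91 1.816 -0.891
vertex -1.613 1.401 -1.692
endloop
endfacet
facet normal -0.229 -0.742 -0.630
outer loop
vertex -2.537 1.578 -1.564
vertex -1.613 1.401 -1.692
vertex -2.11 0.244 -0.149
endloop
endfacet

endsolid


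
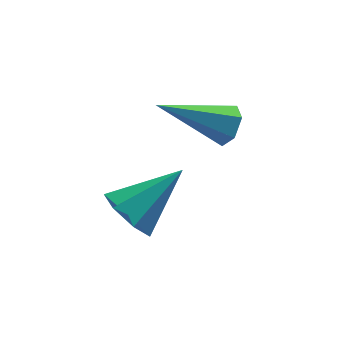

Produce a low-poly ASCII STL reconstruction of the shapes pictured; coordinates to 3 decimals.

solid 
facet normal 0.874 -0.098 -0.476
outer loop
vertex -1.429 3.392 2.086
vertex -1.68 3.619 1.578
vertex -1.418 3.994 1.982
endloop
endfacet
facet normal 0.255 0.160 0.954
outer loop
vertex -1.429 3.392 2.086
vertex -1.418 3.994 1.982
vertex -3.48 3.821 2.562
endloop
endfacet
facet normal 0.874 -0.096 -0.477
outer loop
vertex -1.418 3.994 1.982
vertex -1.68 3.619 1.578
vertex -1.67 4.22 1.475
endloop
endfacet
facet normal 0.033 0.919 0.393
outer loop
vertex -1.418 3.994 1.982
vertex -1.67 4.22 1.475
vertex -3.48 3.821 2.562
endloop
endfacet
facet normal 0.873 -0.096 -0.477
outer loop
vertex -1.67 4.22 1.475
vertex -1.68 3.619 1.578
vertex -1.932 3.846 1.071
endloop
endfacet
facet normal -0.438 0.783 -0.441
outer loop
vertex -1.67 4.22 1.475
vertex -1.932 3.846 1.071
vertex -3.48 3.821 2.562
endloop
endfacet
facet normal 0.873 -0.099 -0.478
outer loop
vertex -1.932 3.846 1.071
vertex -1.68 3.619 1.578
vertex -1.943 3.245 1.175
endloop
endfacet
facet normal -0.688 -0.111 -0.717
outer loop
vertex -1.932 3.846 1.071
vertex -1.943 3.245 1.175
vertex -3.48 3.821 2.562
endloop
endfacet
facet normal 0.873 -0.099 -0.478
outer loop
vertex -1.943 3.245 1.175
vertex -1.68 3.619 1.578
vertex -1.691 3.018 1.682
endloop
endfacet
facet normal -0.468 -0.870 -0.157
outer loop
vertex -1.943 3.245 1.175
vertex -1.691 3.018 1.682
vertex -3.48 3.821 2.562
endloop
endfacet
facet normal 0.874 -0.098 -0.476
outer loop
vertex -1.691 3.018 1.682
vertex -1.68 3.619 1.578
vertex -1.429 3.392 2.086
endloop
endfacet
facet normal 0.004 -0.735 0.678
outer loop
vertex -1.691 3.018 1.682
vertex -1.429 3.392 2.086
vertex -3.48 3.821 2.562
endloop
endfacet
facet normal -0.775 -0.252 -0.579
outer loop
vertex -4.175 0.894 0.681
vertex -4.667 0.967 1.308
vertex -4.451 1.524 0.776
endloop
endfacet
facet normal 0.747 0.406 -0.527
outer loop
vertex -4.175 0.894 0.681
vertex -4.451 1.524 0.776
vertex -3.293 1.413 2.332
endloop
endfacet
facet normal -0.776 -0.251 -0.578
outer loop
vertex -4.451 1.524 0.776
vertex -4.667 0.967 1.308
vertex -4.889 1.735 1.272
endloop
endfacet
facet normal 0.289 0.946 -0.147
outer loop
vertex -4.451 1.524 0.776
vertex -4.889 1.735 1.272
vertex -3.293 1.413 2.332
endloop
endfacet
facet normal -0.777 -0.252 -0.577
outer loop
vertex -4.889 1.735 1.272
vertex -4.667 0.967 1.308
vertex -5.159 1.368 1.795
endloop
endfacet
facet normal -0.166 0.845 0.507
outer loop
vertex -4.889 1.735 1.272
vertex -5.159 1.368 1.795
vertex -3.293 1.413 2.332
endloop
endfacet
facet normal -0.777 -0.252 -0.577
outer loop
vertex -5.159 1.368 1.795
vertex -4.667 0.967 1.308
vertex -5.059 0.699 1.952
endloop
endfacet
facet normal -0.276 0.180 0.944
outer loop
vertex -5.159 1.368 1.795
vertex -5.059 0.699 1.952
vertex -3.293 1.413 2.332
endloop
endfacet
facet normal -0.776 -0.253 -0.578
outer loop
vertex -5.059 0.699 1.952
vertex -4.667 0.967 1.308
vertex -4.663 0.232 1.624
endloop
endfacet
facet normal 0.043 -0.550 0.834
outer loop
vertex -5.059 0.699 1.952
vertex -4.663 0.232 1.624
vertex -3.293 1.413 2.332
endloop
endfacet
facet normal -0.776 -0.253 -0.578
outer loop
vertex -4.663 0.232 1.624
vertex -4.667 0.967 1.308
vertex -4.27 0.319 1.058
endloop
endfacet
facet normal 0.550 -0.794 0.260
outer loop
vertex -4.663 0.232 1.624
vertex -4.27 0.319 1.058
vertex -3.293 1.413 2.332
endloop
endfacet
facet normal -0.775 -0.252 -0.579
outer loop
vertex -4.27 0.319 1.058
vertex -4.667 0.967 1.308
vertex -4.175 0.894 0.681
endloop
endfacet
facet normal 0.863 -0.369 -0.345
outer loop
vertex -4.27 0.319 1.058
vertex -4.175 0.894 0.681
vertex -3.293 1.413 2.332
endloop
endfacet

endsolid


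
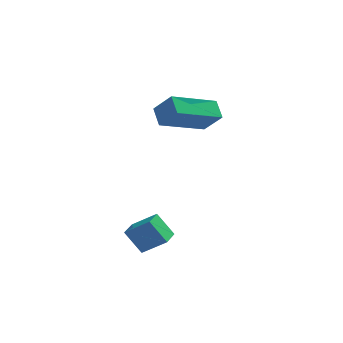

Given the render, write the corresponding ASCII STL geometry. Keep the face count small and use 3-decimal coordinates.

solid 
facet normal -0.627 0.306 -0.716
outer loop
vertex -2.902 0.367 3.367
vertex -1.424 1.725 2.653
vertex -2.584 -0.269 2.816
endloop
endfacet
facet normal -0.694 -0.637 0.335
outer loop
vertex -1.856 -0.625 3.647
vertex -2.902 0.367 3.367
vertex -2.584 -0.269 2.816
endloop
endfacet
facet normal -0.627 0.306 -0.716
outer loop
vertex -2.584 -0.269 2.816
vertex -1.424 1.725 2.653
vertex -1.106 1.088 2.102
endloop
endfacet
facet normal 0.353 -0.707 -0.612
outer loop
vertex -1.106 1.088 2.102
vertex -1.856 -0.625 3.647
vertex -2.584 -0.269 2.816
endloop
endfacet
facet normal -0.354 0.707 0.613
outer loop
vertex -2.902 0.367 3.367
vertex -0.696 1.369 3.484
vertex -1.424 1.725 2.653
endloop
endfacet
facet normal -0.694 -0.637 0.336
outer loop
vertex -2.174 0.012 4.198
vertex -2.902 0.367 3.367
vertex -1.856 -0.625 3.647
endloop
endfacet
facet normal -0.354 0.707 0.612
outer loop
vertex -2.174 0.012 4.198
vertex -0.696 1.369 3.484
vertex -2.902 0.367 3.367
endloop
endfacet
facet normal 0.694 0.637 -0.335
outer loop
vertex -1.424 1.725 2.653
vertex -0.696 1.369 3.484
vertex -1.106 1.088 2.102
endloop
endfacet
facet normal 0.354 -0.707 -0.612
outer loop
vertex -0.378 0.733 2.933
vertex -1.856 -0.625 3.647
vertex -1.106 1.088 2.102
endloop
endfacet
facet normal 0.694 0.637 -0.335
outer loop
vertex -1.106 1.088 2.102
vertex -0.696 1.369 3.484
vertex -0.378 0.733 2.933
endloop
endfacet
facet normal 0.627 -0.306 0.716
outer loop
vertex -0.378 0.733 2.933
vertex -2.174 0.012 4.198
vertex -1.856 -0.625 3.647
endloop
endfacet
facet normal 0.627 -0.307 0.716
outer loop
vertex -0.696 1.369 3.484
vertex -2.174 0.012 4.198
vertex -0.378 0.733 2.933
endloop
endfacet
facet normal -0.803 0.091 -0.588
outer loop
vertex -3.237 -3.886 -0.958
vertex -3.114 -3.036 -0.995
vertex -2.59 -4.019 -1.862
endloop
endfacet
facet normal -0.144 -0.989 0.043
outer loop
vertex -1.666 -4.124 -1.185
vertex -3.237 -3.886 -0.958
vertex -2.59 -4.019 -1.862
endloop
endfacet
facet normal -0.803 0.091 -0.588
outer loop
vertex -2.59 -4.019 -1.862
vertex -3.114 -3.036 -0.995
vertex -2.467 -3.169 -1.899
endloop
endfacet
facet normal 0.578 -0.119 -0.807
outer loop
vertex -2.467 -3.169 -1.899
vertex -1.666 -4.124 -1.185
vertex -2.59 -4.019 -1.862
endloop
endfacet
facet normal -0.578 0.119 0.807
outer loop
vertex -3.237 -3.886 -0.958
vertex -2.19 -3.141 -0.318
vertex -3.114 -3.036 -0.995
endloop
endfacet
facet normal -0.144 -0.989 0.043
outer loop
vertex -2.313 -3.991 -0.281
vertex -3.237 -3.886 -0.958
vertex -1.666 -4.124 -1.185
endloop
endfacet
facet normal -0.578 0.119 0.807
outer loop
vertex -2.313 -3.991 -0.281
vertex -2.19 -3.141 -0.318
vertex -3.237 -3.886 -0.958
endloop
endfacet
facet normal 0.144 0.989 -0.043
outer loop
vertex -3.114 -3.036 -0.995
vertex -2.19 -3.141 -0.318
vertex -2.467 -3.169 -1.899
endloop
endfacet
facet normal 0.578 -0.119 -0.807
outer loop
vertex -1.543 -3.274 -1.222
vertex -1.666 -4.124 -1.185
vertex -2.467 -3.169 -1.899
endloop
endfacet
facet normal 0.144 0.989 -0.043
outer loop
vertex -2.467 -3.169 -1.899
vertex -2.19 -3.141 -0.318
vertex -1.543 -3.274 -1.222
endloop
endfacet
facet normal 0.803 -0.091 0.588
outer loop
vertex -1.543 -3.274 -1.222
vertex -2.313 -3.991 -0.281
vertex -1.666 -4.124 -1.185
endloop
endfacet
facet normal 0.803 -0.091 0.588
outer loop
vertex -2.19 -3.141 -0.318
vertex -2.313 -3.991 -0.281
vertex -1.543 -3.274 -1.222
endloop
endfacet

endsolid


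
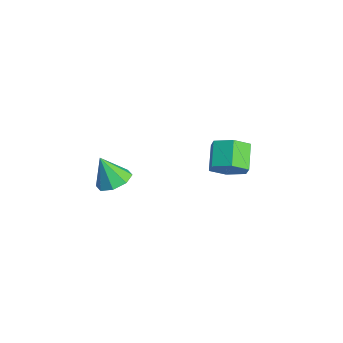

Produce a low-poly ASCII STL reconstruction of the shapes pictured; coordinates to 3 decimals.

solid 
facet normal 0.754 -0.399 -0.522
outer loop
vertex -0.855 4.378 1.744
vertex -1.403 3.707 1.465
vertex -1.336 4.472 0.977
endloop
endfacet
facet normal 0.390 0.911 -0.133
outer loop
vertex -0.855 4.378 1.744
vertex -1.336 4.472 0.977
vertex -1.849 4.904 2.433
endloop
endfacet
facet normal 0.389 0.911 -0.133
outer loop
vertex -1.849 4.904 2.433
vertex -1.336 4.472 0.977
vertex -2.331 4.998 1.667
endloop
endfacet
facet normal -0.753 0.399 0.523
outer loop
vertex -1.849 4.904 2.433
vertex -2.331 4.998 1.667
vertex -2.397 4.233 2.155
endloop
endfacet
facet normal 0.754 -0.399 -0.522
outer loop
vertex -1.336 4.472 0.977
vertex -1.403 3.707 1.465
vertex -1.884 3.801 0.699
endloop
endfacet
facet normal -0.264 0.545 -0.796
outer loop
vertex -1.336 4.472 0.977
vertex -1.884 3.801 0.699
vertex -2.331 4.998 1.667
endloop
endfacet
facet normal -0.263 0.545 -0.796
outer loop
vertex -2.331 4.998 1.667
vertex -1.884 3.801 0.699
vertex -2.879 4.327 1.388
endloop
endfacet
facet normal -0.754 0.398 0.523
outer loop
vertex -2.331 4.998 1.667
vertex -2.879 4.327 1.388
vertex -2.397 4.233 2.155
endloop
endfacet
facet normal 0.754 -0.399 -0.522
outer loop
vertex -1.884 3.801 0.699
vertex -1.403 3.707 1.465
vertex -1.951 3.036 1.187
endloop
endfacet
facet normal -0.653 -0.366 -0.663
outer loop
vertex -1.884 3.801 0.699
vertex -1.951 3.036 1.187
vertex -2.879 4.327 1.388
endloop
endfacet
facet normal -0.653 -0.366 -0.663
outer loop
vertex -2.879 4.327 1.388
vertex -1.951 3.036 1.187
vertex -2.945 3.562 1.876
endloop
endfacet
facet normal -0.754 0.398 0.523
outer loop
vertex -2.879 4.327 1.388
vertex -2.945 3.562 1.876
vertex -2.397 4.233 2.155
endloop
endfacet
facet normal 0.753 -0.399 -0.523
outer loop
vertex -1.951 3.036 1.187
vertex -1.403 3.707 1.465
vertex -1.469 2.942 1.953
endloop
endfacet
facet normal -0.390 -0.911 0.133
outer loop
vertex -1.951 3.036 1.187
vertex -1.469 2.942 1.953
vertex -2.945 3.562 1.876
endloop
endfacet
facet normal -0.390 -0.911 0.133
outer loop
vertex -2.945 3.562 1.876
vertex -1.469 2.942 1.953
vertex -2.464 3.468 2.643
endloop
endfacet
facet normal -0.754 0.399 0.522
outer loop
vertex -2.945 3.562 1.876
vertex -2.464 3.468 2.643
vertex -2.397 4.233 2.155
endloop
endfacet
facet normal 0.754 -0.398 -0.523
outer loop
vertex -1.469 2.942 1.953
vertex -1.403 3.707 1.465
vertex -0.921 3.613 2.232
endloop
endfacet
facet normal 0.263 -0.546 0.796
outer loop
vertex -1.469 2.942 1.953
vertex -0.921 3.613 2.232
vertex -2.464 3.468 2.643
endloop
endfacet
facet normal 0.263 -0.545 0.796
outer loop
vertex -2.464 3.468 2.643
vertex -0.921 3.613 2.232
vertex -1.916 4.139 2.921
endloop
endfacet
facet normal -0.754 0.399 0.522
outer loop
vertex -2.464 3.468 2.643
vertex -1.916 4.139 2.921
vertex -2.397 4.233 2.155
endloop
endfacet
facet normal 0.754 -0.398 -0.523
outer loop
vertex -0.921 3.613 2.232
vertex -1.403 3.707 1.465
vertex -0.855 4.378 1.744
endloop
endfacet
facet normal 0.653 0.367 0.663
outer loop
vertex -0.921 3.613 2.232
vertex -0.855 4.378 1.744
vertex -1.916 4.139 2.921
endloop
endfacet
facet normal 0.653 0.366 0.663
outer loop
vertex -1.916 4.139 2.921
vertex -0.855 4.378 1.744
vertex -1.849 4.904 2.433
endloop
endfacet
facet normal -0.754 0.399 0.522
outer loop
vertex -1.916 4.139 2.921
vertex -1.849 4.904 2.433
vertex -2.397 4.233 2.155
endloop
endfacet
facet normal 0.338 0.299 -0.892
outer loop
vertex -1.221 -0.973 2.551
vertex -1.913 -1.239 2.2
vertex -1.665 -0.531 2.531
endloop
endfacet
facet normal 0.387 0.426 0.818
outer loop
vertex -1.221 -0.973 2.551
vertex -1.665 -0.531 2.531
vertex -2.387 -1.661 3.46
endloop
endfacet
facet normal 0.337 0.300 -0.893
outer loop
vertex -1.665 -0.531 2.531
vertex -1.913 -1.239 2.2
vertex -2.255 -0.503 2.318
endloop
endfacet
facet normal -0.214 0.698 0.683
outer loop
vertex -1.665 -0.531 2.531
vertex -2.255 -0.503 2.318
vertex -2.387 -1.661 3.46
endloop
endfacet
facet normal 0.336 0.299 -0.893
outer loop
vertex -2.255 -0.503 2.318
vertex -1.913 -1.239 2.2
vertex -2.644 -0.907 2.036
endloop
endfacet
facet normal -0.784 0.479 0.395
outer loop
vertex -2.255 -0.503 2.318
vertex -2.644 -0.907 2.036
vertex -2.387 -1.661 3.46
endloop
endfacet
facet normal 0.336 0.300 -0.893
outer loop
vertex -2.644 -0.907 2.036
vertex -1.913 -1.239 2.2
vertex -2.605 -1.505 1.85
endloop
endfacet
facet normal -0.987 -0.103 0.124
outer loop
vertex -2.644 -0.907 2.036
vertex -2.605 -1.505 1.85
vertex -2.387 -1.661 3.46
endloop
endfacet
facet normal 0.337 0.298 -0.893
outer loop
vertex -2.605 -1.505 1.85
vertex -1.913 -1.239 2.2
vertex -2.16 -1.948 1.87
endloop
endfacet
facet normal -0.706 -0.708 0.027
outer loop
vertex -2.605 -1.505 1.85
vertex -2.16 -1.948 1.87
vertex -2.387 -1.661 3.46
endloop
endfacet
facet normal 0.336 0.299 -0.893
outer loop
vertex -2.16 -1.948 1.87
vertex -1.913 -1.239 2.2
vertex -1.57 -1.975 2.083
endloop
endfacet
facet normal -0.104 -0.981 0.162
outer loop
vertex -2.16 -1.948 1.87
vertex -1.57 -1.975 2.083
vertex -2.387 -1.661 3.46
endloop
endfacet
facet normal 0.337 0.299 -0.893
outer loop
vertex -1.57 -1.975 2.083
vertex -1.913 -1.239 2.2
vertex -1.181 -1.571 2.365
endloop
endfacet
facet normal 0.465 -0.762 0.450
outer loop
vertex -1.57 -1.975 2.083
vertex -1.181 -1.571 2.365
vertex -2.387 -1.661 3.46
endloop
endfacet
facet normal 0.337 0.300 -0.892
outer loop
vertex -1.181 -1.571 2.365
vertex -1.913 -1.239 2.2
vertex -1.221 -0.973 2.551
endloop
endfacet
facet normal 0.669 -0.180 0.722
outer loop
vertex -1.181 -1.571 2.365
vertex -1.221 -0.973 2.551
vertex -2.387 -1.661 3.46
endloop
endfacet

endsolid


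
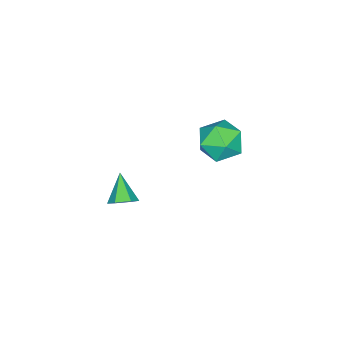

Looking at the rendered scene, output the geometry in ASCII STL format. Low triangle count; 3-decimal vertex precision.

solid 
facet normal 0.597 0.478 -0.644
outer loop
vertex 0.143 -0.082 -1.427
vertex -0.311 -0.016 -1.799
vertex -0.201 0.396 -1.391
endloop
endfacet
facet normal 0.288 0.136 0.948
outer loop
vertex 0.143 -0.082 -1.427
vertex -0.201 0.396 -1.391
vertex -1.069 -0.624 -0.981
endloop
endfacet
facet normal 0.596 0.479 -0.644
outer loop
vertex -0.201 0.396 -1.391
vertex -0.311 -0.016 -1.799
vertex -0.655 0.462 -1.762
endloop
endfacet
facet normal -0.435 0.629 0.644
outer loop
vertex -0.201 0.396 -1.391
vertex -0.655 0.462 -1.762
vertex -1.069 -0.624 -0.981
endloop
endfacet
facet normal 0.597 0.479 -0.643
outer loop
vertex -0.655 0.462 -1.762
vertex -0.311 -0.016 -1.799
vertex -0.764 0.05 -2.17
endloop
endfacet
facet normal -0.947 0.315 -0.065
outer loop
vertex -0.655 0.462 -1.762
vertex -0.764 0.05 -2.17
vertex -1.069 -0.624 -0.981
endloop
endfacet
facet normal 0.597 0.478 -0.644
outer loop
vertex -0.764 0.05 -2.17
vertex -0.311 -0.016 -1.799
vertex -0.421 -0.428 -2.207
endloop
endfacet
facet normal -0.735 -0.491 -0.467
outer loop
vertex -0.764 0.05 -2.17
vertex -0.421 -0.428 -2.207
vertex -1.069 -0.624 -0.981
endloop
endfacet
facet normal 0.597 0.478 -0.644
outer loop
vertex -0.421 -0.428 -2.207
vertex -0.311 -0.016 -1.799
vertex 0.033 -0.494 -1.835
endloop
endfacet
facet normal -0.010 -0.987 -0.163
outer loop
vertex -0.421 -0.428 -2.207
vertex 0.033 -0.494 -1.835
vertex -1.069 -0.624 -0.981
endloop
endfacet
facet normal 0.597 0.478 -0.644
outer loop
vertex 0.033 -0.494 -1.835
vertex -0.311 -0.016 -1.799
vertex 0.143 -0.082 -1.427
endloop
endfacet
facet normal 0.501 -0.673 0.544
outer loop
vertex 0.033 -0.494 -1.835
vertex 0.143 -0.082 -1.427
vertex -1.069 -0.624 -0.981
endloop
endfacet
facet normal -0.871 0.334 0.359
outer loop
vertex -2.164 3.794 2.69
vertex -2.108 3.174 3.402
vertex -1.737 4.039 3.498
endloop
endfacet
facet normal -0.522 0.853 0.017
outer loop
vertex -2.164 3.794 2.69
vertex -1.737 4.039 3.498
vertex -1.357 4.288 2.668
endloop
endfacet
facet normal -0.408 0.637 -0.654
outer loop
vertex -2.164 3.794 2.69
vertex -1.357 4.288 2.668
vertex -1.493 3.576 2.059
endloop
endfacet
facet normal -0.688 -0.015 -0.726
outer loop
vertex -2.164 3.794 2.69
vertex -1.493 3.576 2.059
vertex -1.957 2.888 2.513
endloop
endfacet
facet normal -0.974 -0.203 -0.100
outer loop
vertex -2.164 3.794 2.69
vertex -1.957 2.888 2.513
vertex -2.108 3.174 3.402
endloop
endfacet
facet normal 0.114 0.936 0.333
outer loop
vertex -1.357 4.288 2.668
vertex -1.737 4.039 3.498
vertex -0.803 3.972 3.367
endloop
endfacet
facet normal -0.454 0.096 0.886
outer loop
vertex -1.737 4.039 3.498
vertex -2.108 3.174 3.402
vertex -1.267 3.284 3.821
endloop
endfacet
facet normal -0.620 -0.771 0.143
outer loop
vertex -2.108 3.174 3.402
vertex -1.957 2.888 2.513
vertex -1.403 2.572 3.212
endloop
endfacet
facet normal -0.156 -0.469 -0.869
outer loop
vertex -1.957 2.888 2.513
vertex -1.493 3.576 2.059
vertex -1.023 2.821 2.382
endloop
endfacet
facet normal 0.298 0.587 -0.753
outer loop
vertex -1.493 3.576 2.059
vertex -1.357 4.288 2.668
vertex -0.652 3.686 2.478
endloop
endfacet
facet normal 0.688 0.015 0.726
outer loop
vertex -0.596 3.066 3.19
vertex -0.803 3.972 3.367
vertex -1.267 3.284 3.821
endloop
endfacet
facet normal 0.408 -0.637 0.654
outer loop
vertex -0.596 3.066 3.19
vertex -1.267 3.284 3.821
vertex -1.403 2.572 3.212
endloop
endfacet
facet normal 0.522 -0.853 -0.017
outer loop
vertex -0.596 3.066 3.19
vertex -1.403 2.572 3.212
vertex -1.023 2.821 2.382
endloop
endfacet
facet normal 0.871 -0.334 -0.359
outer loop
vertex -0.596 3.066 3.19
vertex -1.023 2.821 2.382
vertex -0.652 3.686 2.478
endloop
endfacet
facet normal 0.974 0.203 0.100
outer loop
vertex -0.596 3.066 3.19
vertex -0.652 3.686 2.478
vertex -0.803 3.972 3.367
endloop
endfacet
facet normal 0.156 0.469 0.869
outer loop
vertex -1.267 3.284 3.821
vertex -0.803 3.972 3.367
vertex -1.737 4.039 3.498
endloop
endfacet
facet normal -0.298 -0.587 0.753
outer loop
vertex -1.403 2.572 3.212
vertex -1.267 3.284 3.821
vertex -2.108 3.174 3.402
endloop
endfacet
facet normal -0.114 -0.936 -0.333
outer loop
vertex -1.023 2.821 2.382
vertex -1.403 2.572 3.212
vertex -1.957 2.888 2.513
endloop
endfacet
facet normal 0.454 -0.096 -0.886
outer loop
vertex -0.652 3.686 2.478
vertex -1.023 2.821 2.382
vertex -1.493 3.576 2.059
endloop
endfacet
facet normal 0.620 0.771 -0.143
outer loop
vertex -0.803 3.972 3.367
vertex -0.652 3.686 2.478
vertex -1.357 4.288 2.668
endloop
endfacet

endsolid


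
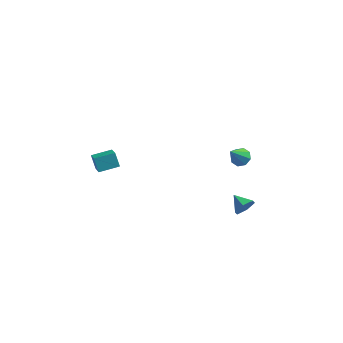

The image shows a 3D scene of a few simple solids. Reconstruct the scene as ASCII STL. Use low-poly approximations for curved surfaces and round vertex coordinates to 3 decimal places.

solid 
facet normal 0.732 -0.596 -0.329
outer loop
vertex 4.355 0.511 1.868
vertex 3.967 0.343 1.31
vertex 4.401 0.891 1.282
endloop
endfacet
facet normal 0.213 0.812 0.543
outer loop
vertex 4.355 0.511 1.868
vertex 4.401 0.891 1.282
vertex 3.213 0.957 1.65
endloop
endfacet
facet normal 0.732 -0.596 -0.329
outer loop
vertex 4.401 0.891 1.282
vertex 3.967 0.343 1.31
vertex 4.013 0.723 0.724
endloop
endfacet
facet normal -0.030 0.963 -0.269
outer loop
vertex 4.401 0.891 1.282
vertex 4.013 0.723 0.724
vertex 3.213 0.957 1.65
endloop
endfacet
facet normal 0.732 -0.597 -0.330
outer loop
vertex 4.013 0.723 0.724
vertex 3.967 0.343 1.31
vertex 3.579 0.175 0.753
endloop
endfacet
facet normal -0.615 0.453 -0.646
outer loop
vertex 4.013 0.723 0.724
vertex 3.579 0.175 0.753
vertex 3.213 0.957 1.65
endloop
endfacet
facet normal 0.732 -0.596 -0.330
outer loop
vertex 3.579 0.175 0.753
vertex 3.967 0.343 1.31
vertex 3.533 -0.206 1.338
endloop
endfacet
facet normal -0.956 -0.207 -0.210
outer loop
vertex 3.579 0.175 0.753
vertex 3.533 -0.206 1.338
vertex 3.213 0.957 1.65
endloop
endfacet
facet normal 0.733 -0.596 -0.329
outer loop
vertex 3.533 -0.206 1.338
vertex 3.967 0.343 1.31
vertex 3.921 -0.037 1.896
endloop
endfacet
facet normal -0.712 -0.358 0.604
outer loop
vertex 3.533 -0.206 1.338
vertex 3.921 -0.037 1.896
vertex 3.213 0.957 1.65
endloop
endfacet
facet normal 0.732 -0.596 -0.329
outer loop
vertex 3.921 -0.037 1.896
vertex 3.967 0.343 1.31
vertex 4.355 0.511 1.868
endloop
endfacet
facet normal -0.128 0.151 0.980
outer loop
vertex 3.921 -0.037 1.896
vertex 4.355 0.511 1.868
vertex 3.213 0.957 1.65
endloop
endfacet
facet normal 0.291 0.527 -0.798
outer loop
vertex 3.514 3.85 2.765
vertex 3.055 3.599 2.432
vertex 3.114 4.104 2.787
endloop
endfacet
facet normal 0.323 0.435 0.840
outer loop
vertex 3.514 3.85 2.765
vertex 3.114 4.104 2.787
vertex 2.605 2.781 3.668
endloop
endfacet
facet normal 0.290 0.527 -0.798
outer loop
vertex 3.114 4.104 2.787
vertex 3.055 3.599 2.432
vertex 2.679 4.062 2.601
endloop
endfacet
facet normal -0.361 0.609 0.706
outer loop
vertex 3.114 4.104 2.787
vertex 2.679 4.062 2.601
vertex 2.605 2.781 3.668
endloop
endfacet
facet normal 0.291 0.528 -0.798
outer loop
vertex 2.679 4.062 2.601
vertex 3.055 3.599 2.432
vertex 2.465 3.749 2.316
endloop
endfacet
facet normal -0.892 0.318 0.320
outer loop
vertex 2.679 4.062 2.601
vertex 2.465 3.749 2.316
vertex 2.605 2.781 3.668
endloop
endfacet
facet normal 0.291 0.527 -0.798
outer loop
vertex 2.465 3.749 2.316
vertex 3.055 3.599 2.432
vertex 2.596 3.348 2.099
endloop
endfacet
facet normal -0.960 -0.265 -0.090
outer loop
vertex 2.465 3.749 2.316
vertex 2.596 3.348 2.099
vertex 2.605 2.781 3.668
endloop
endfacet
facet normal 0.290 0.529 -0.798
outer loop
vertex 2.596 3.348 2.099
vertex 3.055 3.599 2.432
vertex 2.996 3.094 2.076
endloop
endfacet
facet normal -0.525 -0.801 -0.287
outer loop
vertex 2.596 3.348 2.099
vertex 2.996 3.094 2.076
vertex 2.605 2.781 3.668
endloop
endfacet
facet normal 0.290 0.529 -0.798
outer loop
vertex 2.996 3.094 2.076
vertex 3.055 3.599 2.432
vertex 3.431 3.136 2.262
endloop
endfacet
facet normal 0.159 -0.975 -0.153
outer loop
vertex 2.996 3.094 2.076
vertex 3.431 3.136 2.262
vertex 2.605 2.781 3.668
endloop
endfacet
facet normal 0.289 0.528 -0.798
outer loop
vertex 3.431 3.136 2.262
vertex 3.055 3.599 2.432
vertex 3.646 3.449 2.547
endloop
endfacet
facet normal 0.690 -0.685 0.232
outer loop
vertex 3.431 3.136 2.262
vertex 3.646 3.449 2.547
vertex 2.605 2.781 3.668
endloop
endfacet
facet normal 0.289 0.529 -0.798
outer loop
vertex 3.646 3.449 2.547
vertex 3.055 3.599 2.432
vertex 3.514 3.85 2.765
endloop
endfacet
facet normal 0.758 -0.101 0.644
outer loop
vertex 3.646 3.449 2.547
vertex 3.514 3.85 2.765
vertex 2.605 2.781 3.668
endloop
endfacet
facet normal -0.857 -0.495 -0.141
outer loop
vertex -4.343 -0.02 4.203
vertex -4.825 1.065 3.32
vertex -3.984 -0.439 3.492
endloop
endfacet
facet normal 0.326 -0.733 0.597
outer loop
vertex -2.955 0.155 3.66
vertex -4.343 -0.02 4.203
vertex -3.984 -0.439 3.492
endloop
endfacet
facet normal -0.857 -0.495 -0.141
outer loop
vertex -3.984 -0.439 3.492
vertex -4.825 1.065 3.32
vertex -4.466 0.646 2.609
endloop
endfacet
facet normal 0.398 -0.466 -0.790
outer loop
vertex -4.466 0.646 2.609
vertex -2.955 0.155 3.66
vertex -3.984 -0.439 3.492
endloop
endfacet
facet normal -0.398 0.466 0.790
outer loop
vertex -4.343 -0.02 4.203
vertex -3.796 1.659 3.488
vertex -4.825 1.065 3.32
endloop
endfacet
facet normal 0.326 -0.733 0.597
outer loop
vertex -3.314 0.574 4.371
vertex -4.343 -0.02 4.203
vertex -2.955 0.155 3.66
endloop
endfacet
facet normal -0.398 0.466 0.790
outer loop
vertex -3.314 0.574 4.371
vertex -3.796 1.659 3.488
vertex -4.343 -0.02 4.203
endloop
endfacet
facet normal -0.326 0.733 -0.597
outer loop
vertex -4.825 1.065 3.32
vertex -3.796 1.659 3.488
vertex -4.466 0.646 2.609
endloop
endfacet
facet normal 0.398 -0.466 -0.790
outer loop
vertex -3.437 1.24 2.777
vertex -2.955 0.155 3.66
vertex -4.466 0.646 2.609
endloop
endfacet
facet normal -0.326 0.733 -0.597
outer loop
vertex -4.466 0.646 2.609
vertex -3.796 1.659 3.488
vertex -3.437 1.24 2.777
endloop
endfacet
facet normal 0.857 0.495 0.141
outer loop
vertex -3.437 1.24 2.777
vertex -3.314 0.574 4.371
vertex -2.955 0.155 3.66
endloop
endfacet
facet normal 0.857 0.495 0.141
outer loop
vertex -3.796 1.659 3.488
vertex -3.314 0.574 4.371
vertex -3.437 1.24 2.777
endloop
endfacet

endsolid


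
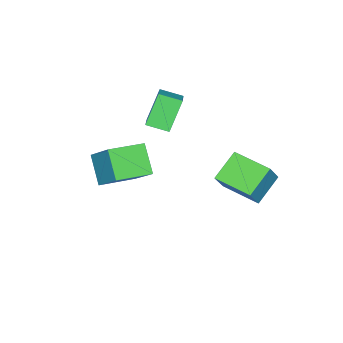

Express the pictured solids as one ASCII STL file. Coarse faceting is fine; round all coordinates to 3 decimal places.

solid 
facet normal -0.426 -0.575 0.698
outer loop
vertex 2.666 -1.379 2.307
vertex 1.318 -0.618 2.11
vertex 2.163 -2.615 0.983
endloop
endfacet
facet normal 0.864 -0.488 0.127
outer loop
vertex 2.782 -1.782 -0.03
vertex 2.666 -1.379 2.307
vertex 2.163 -2.615 0.983
endloop
endfacet
facet normal -0.427 -0.575 0.698
outer loop
vertex 2.163 -2.615 0.983
vertex 1.318 -0.618 2.11
vertex 0.815 -1.854 0.785
endloop
endfacet
facet normal -0.268 -0.658 -0.704
outer loop
vertex 0.815 -1.854 0.785
vertex 2.782 -1.782 -0.03
vertex 2.163 -2.615 0.983
endloop
endfacet
facet normal 0.268 0.657 0.704
outer loop
vertex 2.666 -1.379 2.307
vertex 1.937 0.215 1.097
vertex 1.318 -0.618 2.11
endloop
endfacet
facet normal 0.864 -0.488 0.127
outer loop
vertex 3.285 -0.546 1.295
vertex 2.666 -1.379 2.307
vertex 2.782 -1.782 -0.03
endloop
endfacet
facet normal 0.268 0.657 0.705
outer loop
vertex 3.285 -0.546 1.295
vertex 1.937 0.215 1.097
vertex 2.666 -1.379 2.307
endloop
endfacet
facet normal -0.864 0.488 -0.127
outer loop
vertex 1.318 -0.618 2.11
vertex 1.937 0.215 1.097
vertex 0.815 -1.854 0.785
endloop
endfacet
facet normal -0.268 -0.657 -0.705
outer loop
vertex 1.434 -1.021 -0.227
vertex 2.782 -1.782 -0.03
vertex 0.815 -1.854 0.785
endloop
endfacet
facet normal -0.864 0.488 -0.127
outer loop
vertex 0.815 -1.854 0.785
vertex 1.937 0.215 1.097
vertex 1.434 -1.021 -0.227
endloop
endfacet
facet normal 0.427 0.575 -0.698
outer loop
vertex 1.434 -1.021 -0.227
vertex 3.285 -0.546 1.295
vertex 2.782 -1.782 -0.03
endloop
endfacet
facet normal 0.427 0.574 -0.698
outer loop
vertex 1.937 0.215 1.097
vertex 3.285 -0.546 1.295
vertex 1.434 -1.021 -0.227
endloop
endfacet
facet normal -0.734 -0.480 -0.481
outer loop
vertex -2.945 -2.936 1.434
vertex -3.35 -2.033 1.151
vertex -2.042 -2.957 0.078
endloop
endfacet
facet normal 0.393 -0.877 0.276
outer loop
vertex -1.11 -2.347 0.689
vertex -2.945 -2.936 1.434
vertex -2.042 -2.957 0.078
endloop
endfacet
facet normal -0.734 -0.480 -0.481
outer loop
vertex -2.042 -2.957 0.078
vertex -3.35 -2.033 1.151
vertex -2.447 -2.053 -0.206
endloop
endfacet
facet normal 0.554 -0.013 -0.832
outer loop
vertex -2.447 -2.053 -0.206
vertex -1.11 -2.347 0.689
vertex -2.042 -2.957 0.078
endloop
endfacet
facet normal -0.554 0.012 0.832
outer loop
vertex -2.945 -2.936 1.434
vertex -2.418 -1.423 1.762
vertex -3.35 -2.033 1.151
endloop
endfacet
facet normal 0.393 -0.878 0.275
outer loop
vertex -2.013 -2.327 2.046
vertex -2.945 -2.936 1.434
vertex -1.11 -2.347 0.689
endloop
endfacet
facet normal -0.555 0.013 0.832
outer loop
vertex -2.013 -2.327 2.046
vertex -2.418 -1.423 1.762
vertex -2.945 -2.936 1.434
endloop
endfacet
facet normal -0.394 0.877 -0.275
outer loop
vertex -3.35 -2.033 1.151
vertex -2.418 -1.423 1.762
vertex -2.447 -2.053 -0.206
endloop
endfacet
facet normal 0.554 -0.012 -0.832
outer loop
vertex -1.515 -1.444 0.406
vertex -1.11 -2.347 0.689
vertex -2.447 -2.053 -0.206
endloop
endfacet
facet normal -0.393 0.878 -0.275
outer loop
vertex -2.447 -2.053 -0.206
vertex -2.418 -1.423 1.762
vertex -1.515 -1.444 0.406
endloop
endfacet
facet normal 0.734 0.480 0.481
outer loop
vertex -1.515 -1.444 0.406
vertex -2.013 -2.327 2.046
vertex -1.11 -2.347 0.689
endloop
endfacet
facet normal 0.734 0.480 0.481
outer loop
vertex -2.418 -1.423 1.762
vertex -2.013 -2.327 2.046
vertex -1.515 -1.444 0.406
endloop
endfacet
facet normal -0.556 -0.051 -0.830
outer loop
vertex -3.274 0.978 -1.478
vertex -3.211 2.73 -1.628
vertex -2.02 0.861 -2.311
endloop
endfacet
facet normal -0.036 -0.996 0.086
outer loop
vertex -1.269 0.93 -1.192
vertex -3.274 0.978 -1.478
vertex -2.02 0.861 -2.311
endloop
endfacet
facet normal -0.556 -0.051 -0.829
outer loop
vertex -2.02 0.861 -2.311
vertex -3.211 2.73 -1.628
vertex -1.957 2.613 -2.462
endloop
endfacet
facet normal 0.830 -0.077 -0.552
outer loop
vertex -1.957 2.613 -2.462
vertex -1.269 0.93 -1.192
vertex -2.02 0.861 -2.311
endloop
endfacet
facet normal -0.830 0.077 0.552
outer loop
vertex -3.274 0.978 -1.478
vertex -2.46 2.799 -0.509
vertex -3.211 2.73 -1.628
endloop
endfacet
facet normal -0.036 -0.996 0.086
outer loop
vertex -2.523 1.047 -0.358
vertex -3.274 0.978 -1.478
vertex -1.269 0.93 -1.192
endloop
endfacet
facet normal -0.830 0.077 0.552
outer loop
vertex -2.523 1.047 -0.358
vertex -2.46 2.799 -0.509
vertex -3.274 0.978 -1.478
endloop
endfacet
facet normal 0.036 0.996 -0.086
outer loop
vertex -3.211 2.73 -1.628
vertex -2.46 2.799 -0.509
vertex -1.957 2.613 -2.462
endloop
endfacet
facet normal 0.830 -0.077 -0.552
outer loop
vertex -1.206 2.682 -1.342
vertex -1.269 0.93 -1.192
vertex -1.957 2.613 -2.462
endloop
endfacet
facet normal 0.036 0.996 -0.086
outer loop
vertex -1.957 2.613 -2.462
vertex -2.46 2.799 -0.509
vertex -1.206 2.682 -1.342
endloop
endfacet
facet normal 0.556 0.051 0.829
outer loop
vertex -1.206 2.682 -1.342
vertex -2.523 1.047 -0.358
vertex -1.269 0.93 -1.192
endloop
endfacet
facet normal 0.556 0.052 0.830
outer loop
vertex -2.46 2.799 -0.509
vertex -2.523 1.047 -0.358
vertex -1.206 2.682 -1.342
endloop
endfacet

endsolid


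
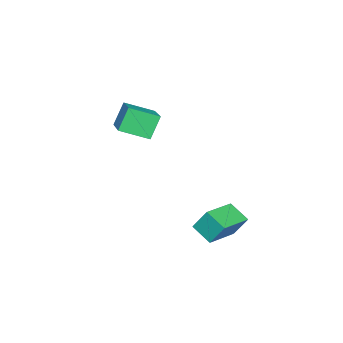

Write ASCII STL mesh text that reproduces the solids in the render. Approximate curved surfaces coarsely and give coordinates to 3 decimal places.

solid 
facet normal -0.975 0.154 -0.160
outer loop
vertex 0.659 -0.092 -0.319
vertex 0.85 0.654 -0.765
vertex 0.713 -0.589 -1.127
endloop
endfacet
facet normal -0.214 -0.838 0.501
outer loop
vertex 2.01 -0.794 -0.915
vertex 0.659 -0.092 -0.319
vertex 0.713 -0.589 -1.127
endloop
endfacet
facet normal -0.975 0.154 -0.160
outer loop
vertex 0.713 -0.589 -1.127
vertex 0.85 0.654 -0.765
vertex 0.904 0.158 -1.573
endloop
endfacet
facet normal 0.056 -0.522 -0.851
outer loop
vertex 0.904 0.158 -1.573
vertex 2.01 -0.794 -0.915
vertex 0.713 -0.589 -1.127
endloop
endfacet
facet normal -0.056 0.523 0.851
outer loop
vertex 0.659 -0.092 -0.319
vertex 2.147 0.449 -0.553
vertex 0.85 0.654 -0.765
endloop
endfacet
facet normal -0.215 -0.839 0.500
outer loop
vertex 1.956 -0.298 -0.107
vertex 0.659 -0.092 -0.319
vertex 2.01 -0.794 -0.915
endloop
endfacet
facet normal -0.056 0.522 0.851
outer loop
vertex 1.956 -0.298 -0.107
vertex 2.147 0.449 -0.553
vertex 0.659 -0.092 -0.319
endloop
endfacet
facet normal 0.214 0.839 -0.501
outer loop
vertex 0.85 0.654 -0.765
vertex 2.147 0.449 -0.553
vertex 0.904 0.158 -1.573
endloop
endfacet
facet normal 0.056 -0.523 -0.851
outer loop
vertex 2.201 -0.048 -1.361
vertex 2.01 -0.794 -0.915
vertex 0.904 0.158 -1.573
endloop
endfacet
facet normal 0.215 0.838 -0.501
outer loop
vertex 0.904 0.158 -1.573
vertex 2.147 0.449 -0.553
vertex 2.201 -0.048 -1.361
endloop
endfacet
facet normal 0.975 -0.154 0.160
outer loop
vertex 2.201 -0.048 -1.361
vertex 1.956 -0.298 -0.107
vertex 2.01 -0.794 -0.915
endloop
endfacet
facet normal 0.975 -0.154 0.160
outer loop
vertex 2.147 0.449 -0.553
vertex 1.956 -0.298 -0.107
vertex 2.201 -0.048 -1.361
endloop
endfacet
facet normal -0.760 -0.551 -0.345
outer loop
vertex 0.457 -4.284 3.316
vertex -0.034 -3.359 2.919
vertex 0.937 -4.402 2.447
endloop
endfacet
facet normal 0.438 -0.827 0.354
outer loop
vertex 2.374 -3.361 3.101
vertex 0.457 -4.284 3.316
vertex 0.937 -4.402 2.447
endloop
endfacet
facet normal -0.760 -0.550 -0.347
outer loop
vertex 0.937 -4.402 2.447
vertex -0.034 -3.359 2.919
vertex 0.447 -3.476 2.051
endloop
endfacet
facet normal 0.481 -0.117 -0.869
outer loop
vertex 0.447 -3.476 2.051
vertex 2.374 -3.361 3.101
vertex 0.937 -4.402 2.447
endloop
endfacet
facet normal -0.481 0.118 0.869
outer loop
vertex 0.457 -4.284 3.316
vertex 1.403 -2.318 3.573
vertex -0.034 -3.359 2.919
endloop
endfacet
facet normal 0.438 -0.827 0.354
outer loop
vertex 1.893 -3.244 3.969
vertex 0.457 -4.284 3.316
vertex 2.374 -3.361 3.101
endloop
endfacet
facet normal -0.480 0.118 0.869
outer loop
vertex 1.893 -3.244 3.969
vertex 1.403 -2.318 3.573
vertex 0.457 -4.284 3.316
endloop
endfacet
facet normal -0.438 0.827 -0.354
outer loop
vertex -0.034 -3.359 2.919
vertex 1.403 -2.318 3.573
vertex 0.447 -3.476 2.051
endloop
endfacet
facet normal 0.481 -0.118 -0.869
outer loop
vertex 1.883 -2.436 2.704
vertex 2.374 -3.361 3.101
vertex 0.447 -3.476 2.051
endloop
endfacet
facet normal -0.438 0.827 -0.354
outer loop
vertex 0.447 -3.476 2.051
vertex 1.403 -2.318 3.573
vertex 1.883 -2.436 2.704
endloop
endfacet
facet normal 0.759 0.551 0.346
outer loop
vertex 1.883 -2.436 2.704
vertex 1.893 -3.244 3.969
vertex 2.374 -3.361 3.101
endloop
endfacet
facet normal 0.760 0.550 0.345
outer loop
vertex 1.403 -2.318 3.573
vertex 1.893 -3.244 3.969
vertex 1.883 -2.436 2.704
endloop
endfacet

endsolid


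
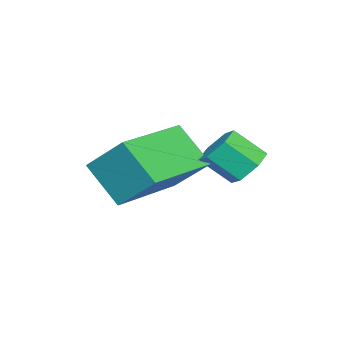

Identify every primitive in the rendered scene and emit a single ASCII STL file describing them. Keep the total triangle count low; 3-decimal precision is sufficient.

solid 
facet normal -0.943 0.321 -0.086
outer loop
vertex -0.023 -3.298 3.38
vertex 0.209 -2.376 4.281
vertex 0.354 -2.449 2.414
endloop
endfacet
facet normal -0.178 -0.704 -0.688
outer loop
vertex 2.391 -3.144 2.599
vertex -0.023 -3.298 3.38
vertex 0.354 -2.449 2.414
endloop
endfacet
facet normal -0.943 0.322 -0.086
outer loop
vertex 0.354 -2.449 2.414
vertex 0.209 -2.376 4.281
vertex 0.587 -1.527 3.315
endloop
endfacet
facet normal 0.282 0.633 -0.721
outer loop
vertex 0.587 -1.527 3.315
vertex 2.391 -3.144 2.599
vertex 0.354 -2.449 2.414
endloop
endfacet
facet normal -0.282 -0.633 0.721
outer loop
vertex -0.023 -3.298 3.38
vertex 2.246 -3.071 4.466
vertex 0.209 -2.376 4.281
endloop
endfacet
facet normal -0.178 -0.704 -0.688
outer loop
vertex 2.013 -3.993 3.565
vertex -0.023 -3.298 3.38
vertex 2.391 -3.144 2.599
endloop
endfacet
facet normal -0.282 -0.633 0.721
outer loop
vertex 2.013 -3.993 3.565
vertex 2.246 -3.071 4.466
vertex -0.023 -3.298 3.38
endloop
endfacet
facet normal 0.178 0.704 0.688
outer loop
vertex 0.209 -2.376 4.281
vertex 2.246 -3.071 4.466
vertex 0.587 -1.527 3.315
endloop
endfacet
facet normal 0.282 0.633 -0.721
outer loop
vertex 2.623 -2.222 3.5
vertex 2.391 -3.144 2.599
vertex 0.587 -1.527 3.315
endloop
endfacet
facet normal 0.178 0.704 0.688
outer loop
vertex 0.587 -1.527 3.315
vertex 2.246 -3.071 4.466
vertex 2.623 -2.222 3.5
endloop
endfacet
facet normal 0.943 -0.322 0.086
outer loop
vertex 2.623 -2.222 3.5
vertex 2.013 -3.993 3.565
vertex 2.391 -3.144 2.599
endloop
endfacet
facet normal 0.943 -0.322 0.085
outer loop
vertex 2.246 -3.071 4.466
vertex 2.013 -3.993 3.565
vertex 2.623 -2.222 3.5
endloop
endfacet
facet normal -0.083 0.747 -0.660
outer loop
vertex 0.97 -0.349 3.558
vertex 0.558 -0.653 3.266
vertex 0.401 -0.286 3.701
endloop
endfacet
facet normal 0.251 0.658 0.710
outer loop
vertex 0.97 -0.349 3.558
vertex 0.401 -0.286 3.701
vertex 1.055 -1.102 4.225
endloop
endfacet
facet normal 0.251 0.658 0.710
outer loop
vertex 1.055 -1.102 4.225
vertex 0.401 -0.286 3.701
vertex 0.486 -1.039 4.368
endloop
endfacet
facet normal 0.084 -0.745 0.662
outer loop
vertex 1.055 -1.102 4.225
vertex 0.486 -1.039 4.368
vertex 0.642 -1.407 3.934
endloop
endfacet
facet normal -0.085 0.746 -0.660
outer loop
vertex 0.401 -0.286 3.701
vertex 0.558 -0.653 3.266
vertex -0.011 -0.591 3.409
endloop
endfacet
facet normal -0.711 0.420 0.564
outer loop
vertex 0.401 -0.286 3.701
vertex -0.011 -0.591 3.409
vertex 0.486 -1.039 4.368
endloop
endfacet
facet normal -0.710 0.421 0.565
outer loop
vertex 0.486 -1.039 4.368
vertex -0.011 -0.591 3.409
vertex 0.073 -1.344 4.076
endloop
endfacet
facet normal 0.083 -0.745 0.662
outer loop
vertex 0.486 -1.039 4.368
vertex 0.073 -1.344 4.076
vertex 0.642 -1.407 3.934
endloop
endfacet
facet normal -0.085 0.746 -0.661
outer loop
vertex -0.011 -0.591 3.409
vertex 0.558 -0.653 3.266
vertex 0.145 -0.958 2.975
endloop
endfacet
facet normal -0.961 -0.236 -0.146
outer loop
vertex -0.011 -0.591 3.409
vertex 0.145 -0.958 2.975
vertex 0.073 -1.344 4.076
endloop
endfacet
facet normal -0.960 -0.238 -0.146
outer loop
vertex 0.073 -1.344 4.076
vertex 0.145 -0.958 2.975
vertex 0.23 -1.711 3.642
endloop
endfacet
facet normal 0.082 -0.746 0.661
outer loop
vertex 0.073 -1.344 4.076
vertex 0.23 -1.711 3.642
vertex 0.642 -1.407 3.934
endloop
endfacet
facet normal -0.084 0.745 -0.662
outer loop
vertex 0.145 -0.958 2.975
vertex 0.558 -0.653 3.266
vertex 0.714 -1.021 2.832
endloop
endfacet
facet normal -0.251 -0.658 -0.710
outer loop
vertex 0.145 -0.958 2.975
vertex 0.714 -1.021 2.832
vertex 0.23 -1.711 3.642
endloop
endfacet
facet normal -0.251 -0.658 -0.710
outer loop
vertex 0.23 -1.711 3.642
vertex 0.714 -1.021 2.832
vertex 0.799 -1.774 3.499
endloop
endfacet
facet normal 0.083 -0.747 0.660
outer loop
vertex 0.23 -1.711 3.642
vertex 0.799 -1.774 3.499
vertex 0.642 -1.407 3.934
endloop
endfacet
facet normal -0.083 0.745 -0.662
outer loop
vertex 0.714 -1.021 2.832
vertex 0.558 -0.653 3.266
vertex 1.127 -0.716 3.124
endloop
endfacet
facet normal 0.710 -0.420 -0.565
outer loop
vertex 0.714 -1.021 2.832
vertex 1.127 -0.716 3.124
vertex 0.799 -1.774 3.499
endloop
endfacet
facet normal 0.711 -0.420 -0.564
outer loop
vertex 0.799 -1.774 3.499
vertex 1.127 -0.716 3.124
vertex 1.211 -1.469 3.791
endloop
endfacet
facet normal 0.085 -0.746 0.660
outer loop
vertex 0.799 -1.774 3.499
vertex 1.211 -1.469 3.791
vertex 0.642 -1.407 3.934
endloop
endfacet
facet normal -0.082 0.746 -0.661
outer loop
vertex 1.127 -0.716 3.124
vertex 0.558 -0.653 3.266
vertex 0.97 -0.349 3.558
endloop
endfacet
facet normal 0.960 0.237 0.147
outer loop
vertex 1.127 -0.716 3.124
vertex 0.97 -0.349 3.558
vertex 1.211 -1.469 3.791
endloop
endfacet
facet normal 0.961 0.237 0.145
outer loop
vertex 1.211 -1.469 3.791
vertex 0.97 -0.349 3.558
vertex 1.055 -1.102 4.225
endloop
endfacet
facet normal 0.085 -0.746 0.661
outer loop
vertex 1.211 -1.469 3.791
vertex 1.055 -1.102 4.225
vertex 0.642 -1.407 3.934
endloop
endfacet

endsolid
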